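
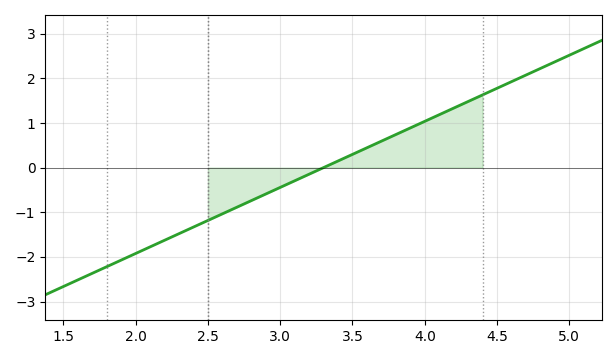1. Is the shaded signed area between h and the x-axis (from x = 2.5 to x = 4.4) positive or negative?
positive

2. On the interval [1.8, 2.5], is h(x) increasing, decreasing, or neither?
increasing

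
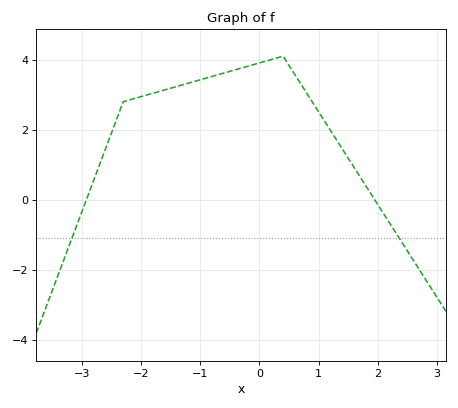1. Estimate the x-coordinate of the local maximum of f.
0.398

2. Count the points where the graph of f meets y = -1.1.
2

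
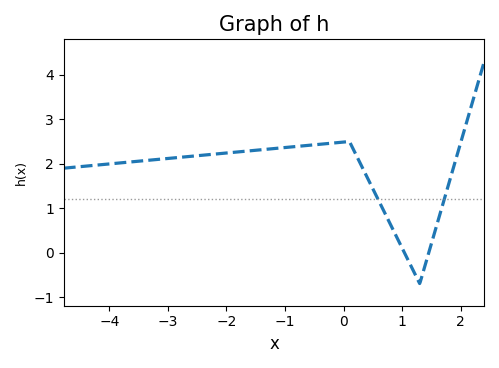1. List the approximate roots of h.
1.04, 1.45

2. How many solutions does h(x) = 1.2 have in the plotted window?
2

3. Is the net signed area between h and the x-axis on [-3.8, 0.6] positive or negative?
positive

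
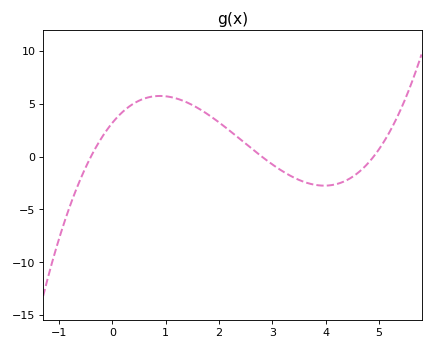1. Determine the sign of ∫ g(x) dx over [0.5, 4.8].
positive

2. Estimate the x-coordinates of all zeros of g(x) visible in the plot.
-0.4, 2.8, 4.9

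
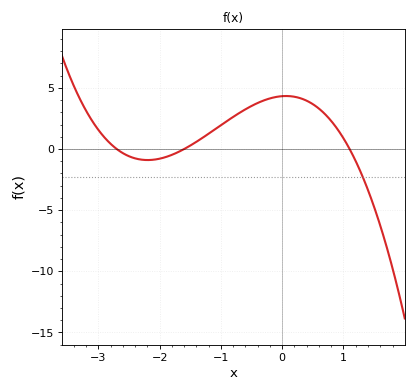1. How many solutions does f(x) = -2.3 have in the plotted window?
1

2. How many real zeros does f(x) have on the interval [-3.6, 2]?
3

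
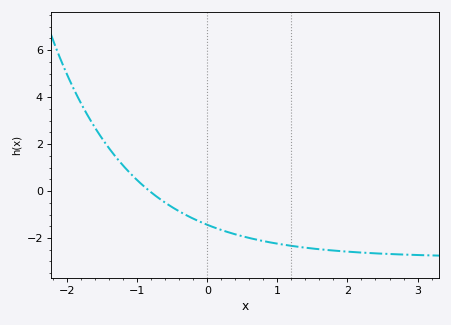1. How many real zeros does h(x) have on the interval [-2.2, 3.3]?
1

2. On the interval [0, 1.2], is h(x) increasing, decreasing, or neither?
decreasing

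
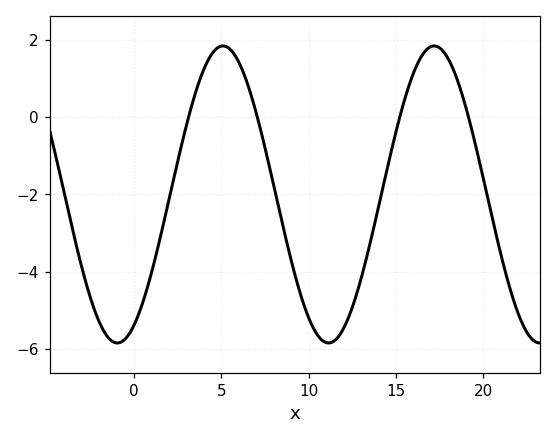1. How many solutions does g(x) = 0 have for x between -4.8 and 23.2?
4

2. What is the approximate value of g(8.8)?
-3.4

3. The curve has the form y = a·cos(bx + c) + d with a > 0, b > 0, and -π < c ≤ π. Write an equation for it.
y = 3.84cos(0.52x - 2.6) - 2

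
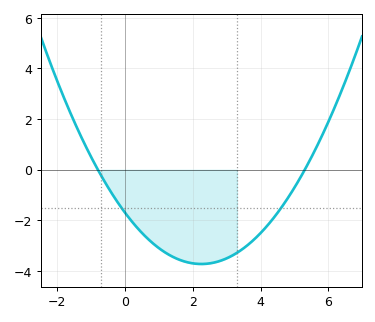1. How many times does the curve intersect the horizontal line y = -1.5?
2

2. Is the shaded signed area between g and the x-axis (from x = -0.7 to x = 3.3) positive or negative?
negative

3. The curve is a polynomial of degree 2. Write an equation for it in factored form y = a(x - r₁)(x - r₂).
y = 0.4(x + 0.8)(x - 5.3)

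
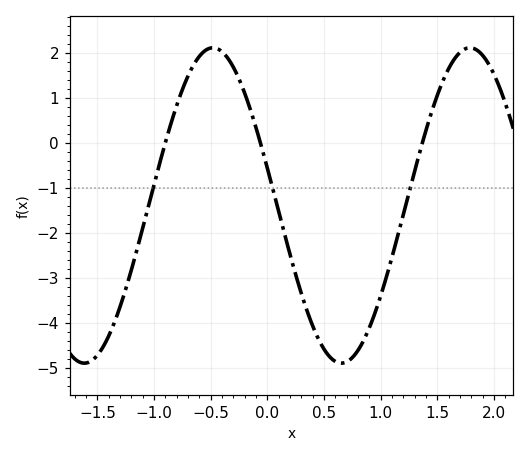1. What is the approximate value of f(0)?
-0.6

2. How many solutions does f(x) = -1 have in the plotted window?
3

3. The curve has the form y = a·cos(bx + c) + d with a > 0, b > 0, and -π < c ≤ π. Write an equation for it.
y = 3.5cos(2.8x + 1.3) - 1.39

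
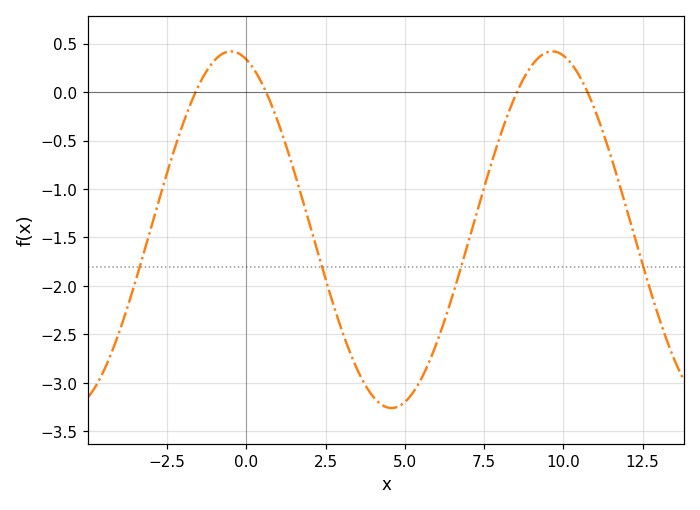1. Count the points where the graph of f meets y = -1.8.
4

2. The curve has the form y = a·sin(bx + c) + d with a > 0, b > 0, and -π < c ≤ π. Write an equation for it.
y = 1.84sin(0.62x + 1.87) - 1.42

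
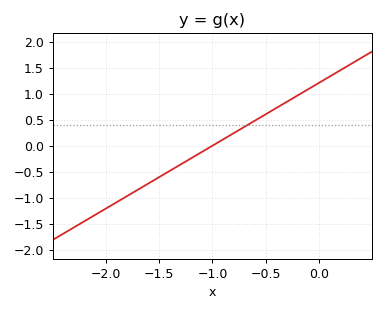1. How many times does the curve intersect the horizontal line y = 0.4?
1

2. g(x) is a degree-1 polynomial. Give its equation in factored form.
y = 1.21(x + 1)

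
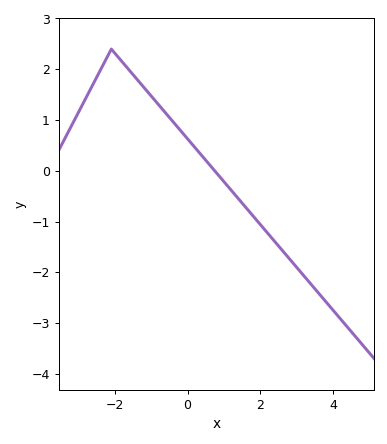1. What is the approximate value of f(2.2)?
-1.2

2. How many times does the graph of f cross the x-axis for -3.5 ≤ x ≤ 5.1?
1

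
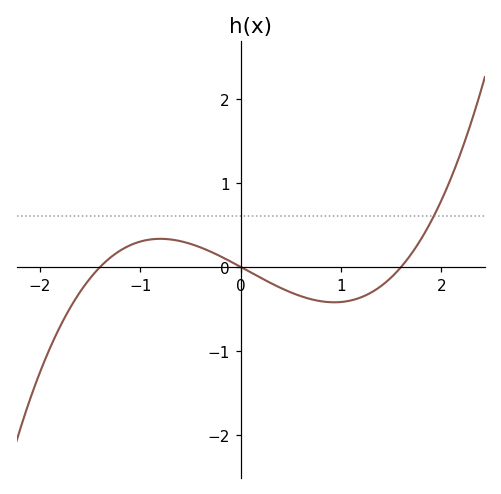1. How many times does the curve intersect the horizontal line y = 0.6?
1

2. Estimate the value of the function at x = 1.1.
-0.399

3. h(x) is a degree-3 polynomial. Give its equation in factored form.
y = 0.29(x + 1.4)(x - 0)(x - 1.6)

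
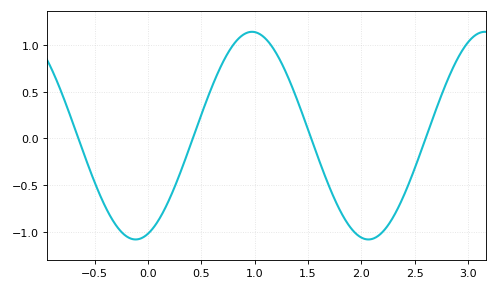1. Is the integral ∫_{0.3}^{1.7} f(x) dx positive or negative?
positive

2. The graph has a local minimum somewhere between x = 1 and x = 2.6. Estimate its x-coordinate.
2.1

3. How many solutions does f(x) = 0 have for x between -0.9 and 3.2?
4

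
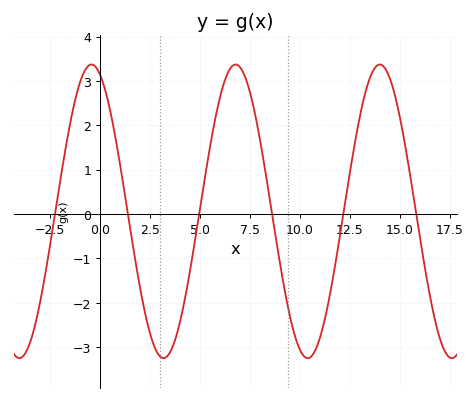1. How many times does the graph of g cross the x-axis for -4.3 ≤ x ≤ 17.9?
6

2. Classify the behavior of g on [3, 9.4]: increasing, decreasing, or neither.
neither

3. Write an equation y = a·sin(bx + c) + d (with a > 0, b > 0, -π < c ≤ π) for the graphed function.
y = 3.31sin(0.87x + 2) + 0.06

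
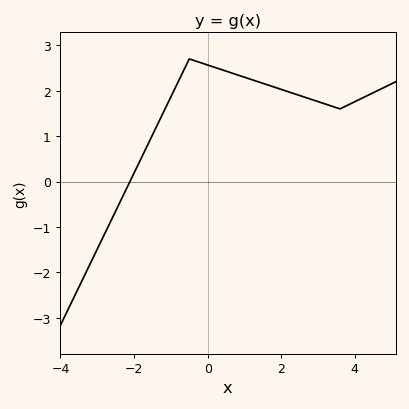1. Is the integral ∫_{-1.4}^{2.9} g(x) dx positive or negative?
positive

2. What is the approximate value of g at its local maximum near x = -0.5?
2.7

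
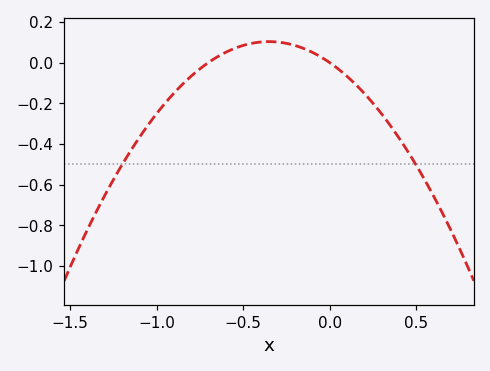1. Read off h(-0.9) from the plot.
-0.16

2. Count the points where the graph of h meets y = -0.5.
2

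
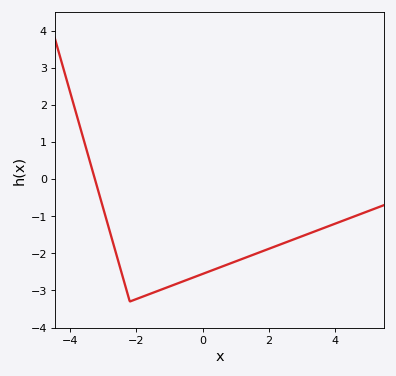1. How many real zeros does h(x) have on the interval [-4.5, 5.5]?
1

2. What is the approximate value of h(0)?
-2.6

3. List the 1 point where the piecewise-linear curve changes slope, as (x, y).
(-2.2, -3.3)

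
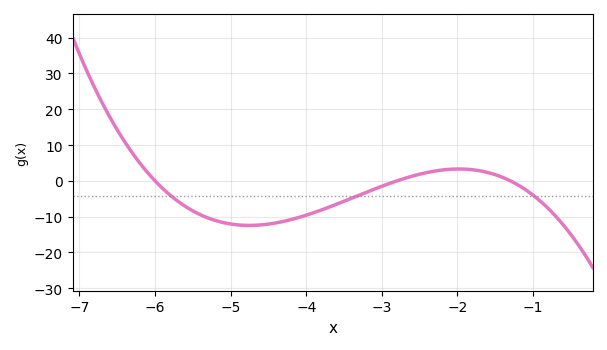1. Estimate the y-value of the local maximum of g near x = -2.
3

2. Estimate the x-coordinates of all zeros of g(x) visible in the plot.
-6, -2.8, -1.3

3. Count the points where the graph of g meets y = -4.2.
3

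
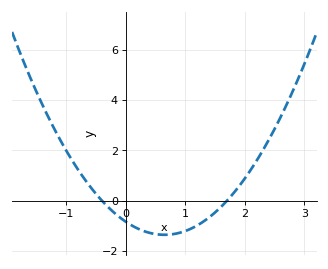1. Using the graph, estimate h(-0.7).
0.886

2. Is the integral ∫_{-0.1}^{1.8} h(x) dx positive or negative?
negative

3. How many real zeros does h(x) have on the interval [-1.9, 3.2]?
2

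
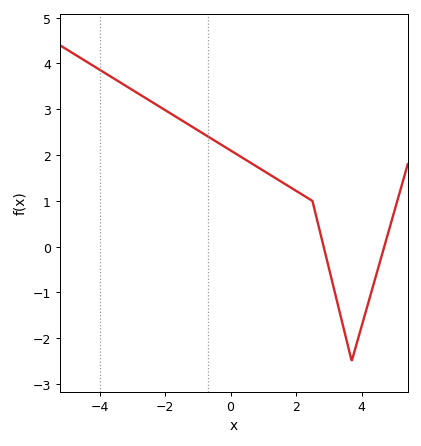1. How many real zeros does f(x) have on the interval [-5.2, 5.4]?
2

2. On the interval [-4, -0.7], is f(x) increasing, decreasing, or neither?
decreasing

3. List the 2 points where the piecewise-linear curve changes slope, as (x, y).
(2.5, 1); (3.7, -2.5)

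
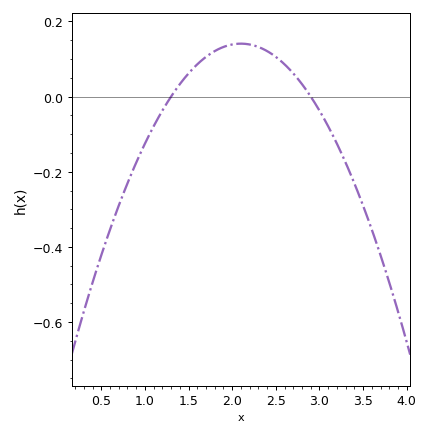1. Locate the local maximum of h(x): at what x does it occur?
2.1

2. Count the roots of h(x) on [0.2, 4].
2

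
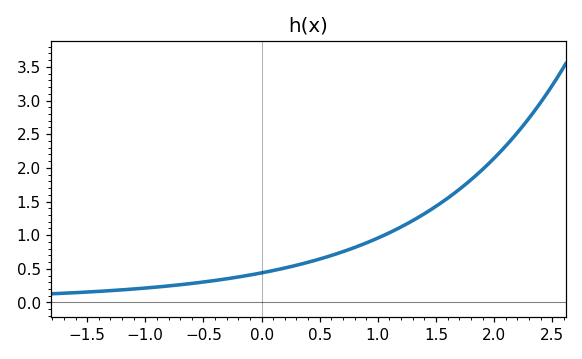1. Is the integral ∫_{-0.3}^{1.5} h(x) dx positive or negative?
positive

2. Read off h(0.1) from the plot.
0.45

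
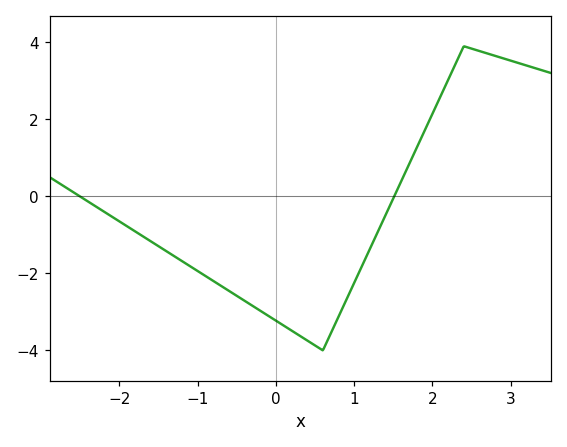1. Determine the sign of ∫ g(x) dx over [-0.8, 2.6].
negative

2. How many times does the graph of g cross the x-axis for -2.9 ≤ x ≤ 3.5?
2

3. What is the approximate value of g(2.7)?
3.71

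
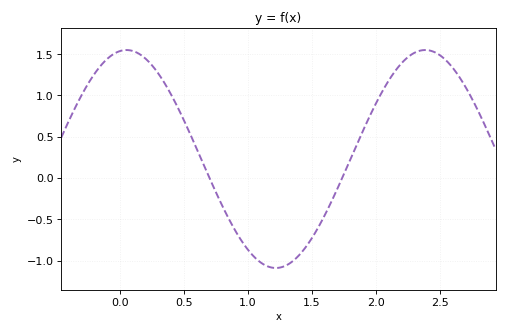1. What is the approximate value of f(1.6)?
-0.457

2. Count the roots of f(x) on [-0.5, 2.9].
2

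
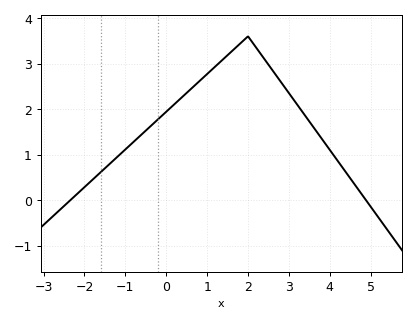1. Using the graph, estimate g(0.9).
2.69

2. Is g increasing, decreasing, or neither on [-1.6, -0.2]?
increasing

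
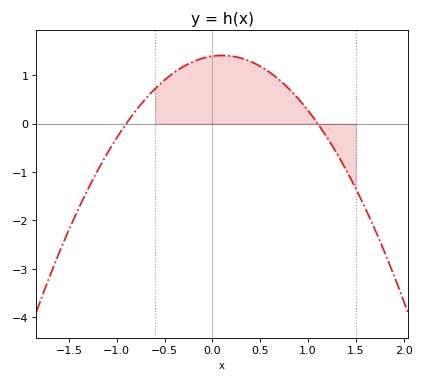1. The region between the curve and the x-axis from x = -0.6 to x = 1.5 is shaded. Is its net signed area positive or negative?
positive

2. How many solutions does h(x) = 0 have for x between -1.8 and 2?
2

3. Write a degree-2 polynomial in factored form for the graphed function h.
y = -1.41(x + 0.9)(x - 1.1)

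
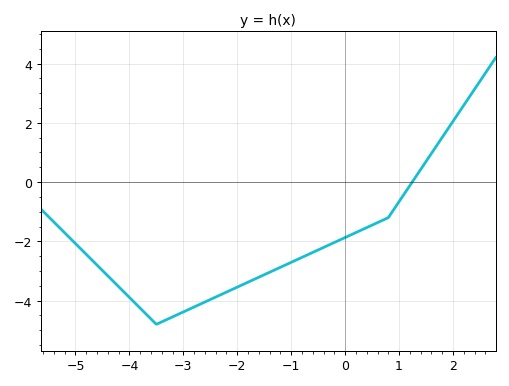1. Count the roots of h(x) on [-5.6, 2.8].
1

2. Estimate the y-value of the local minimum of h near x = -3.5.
-4.8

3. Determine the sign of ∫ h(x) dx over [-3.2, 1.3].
negative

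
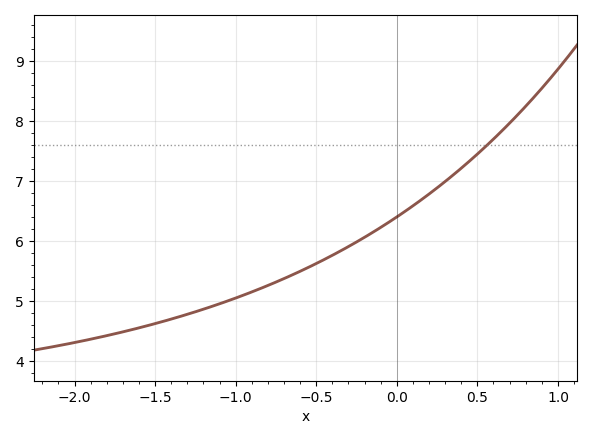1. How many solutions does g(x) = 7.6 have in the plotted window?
1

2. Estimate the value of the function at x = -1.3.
4.8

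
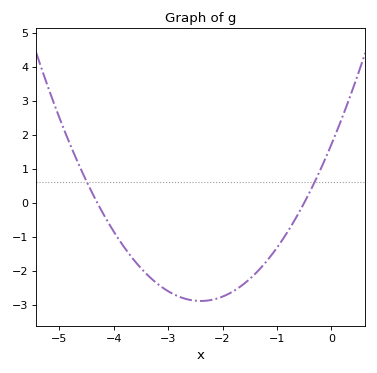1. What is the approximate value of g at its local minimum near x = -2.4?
-2.9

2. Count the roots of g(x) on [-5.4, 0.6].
2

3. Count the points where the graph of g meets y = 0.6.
2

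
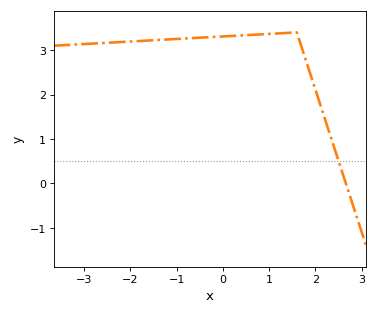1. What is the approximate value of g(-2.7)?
3.2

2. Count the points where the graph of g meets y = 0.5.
1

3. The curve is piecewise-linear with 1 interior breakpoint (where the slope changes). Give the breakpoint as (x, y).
(1.6, 3.4)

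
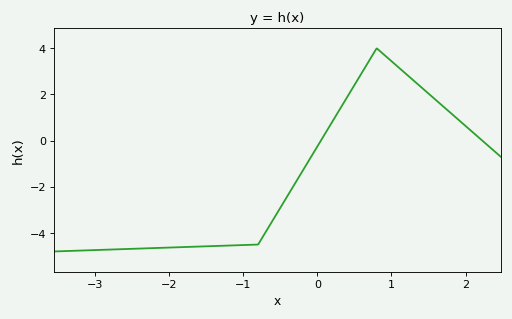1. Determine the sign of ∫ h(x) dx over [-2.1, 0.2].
negative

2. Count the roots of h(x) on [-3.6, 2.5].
2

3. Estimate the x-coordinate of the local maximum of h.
0.8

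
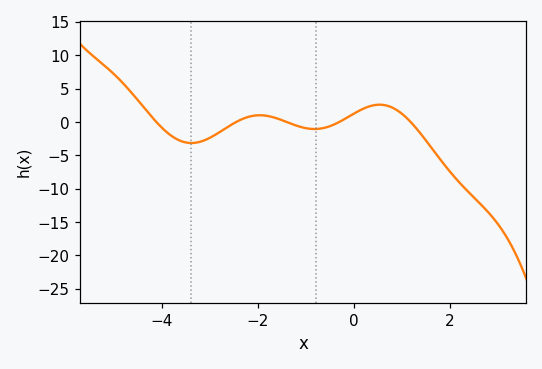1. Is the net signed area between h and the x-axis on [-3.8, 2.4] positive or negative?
negative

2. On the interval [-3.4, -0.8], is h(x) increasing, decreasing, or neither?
neither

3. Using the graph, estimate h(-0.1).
1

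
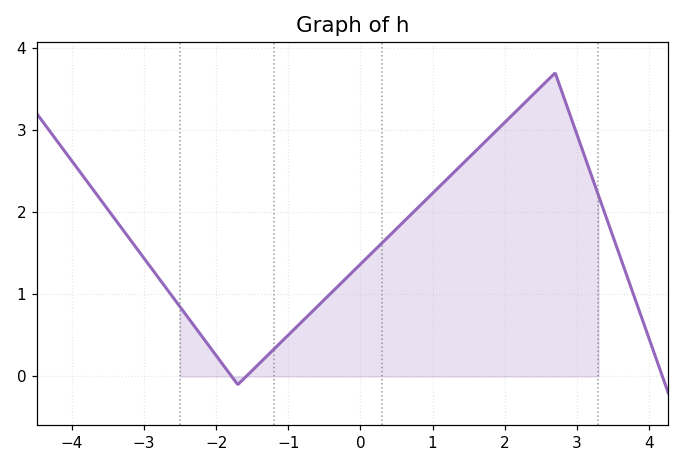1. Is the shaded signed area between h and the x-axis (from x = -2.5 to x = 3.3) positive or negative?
positive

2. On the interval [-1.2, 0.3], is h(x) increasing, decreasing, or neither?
increasing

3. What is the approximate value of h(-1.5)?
0.1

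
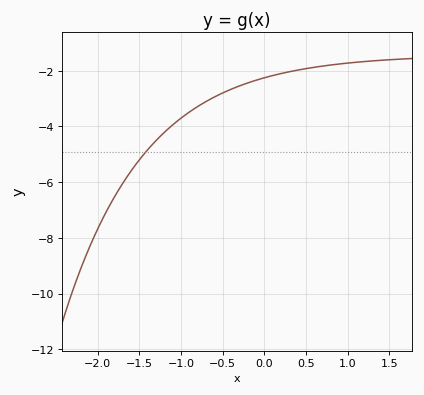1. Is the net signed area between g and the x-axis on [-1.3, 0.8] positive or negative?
negative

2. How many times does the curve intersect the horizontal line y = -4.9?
1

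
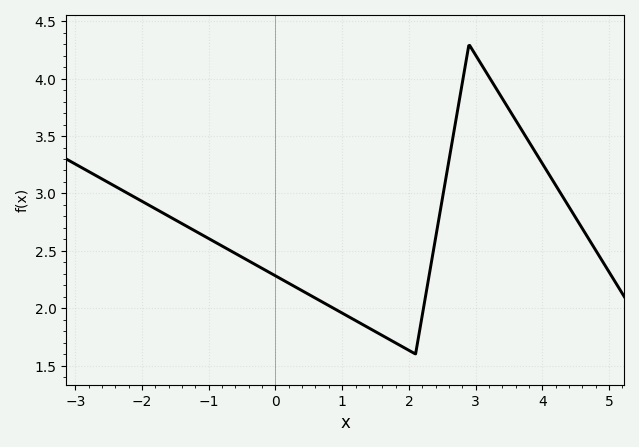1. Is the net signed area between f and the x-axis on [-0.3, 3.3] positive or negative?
positive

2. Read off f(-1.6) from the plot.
2.8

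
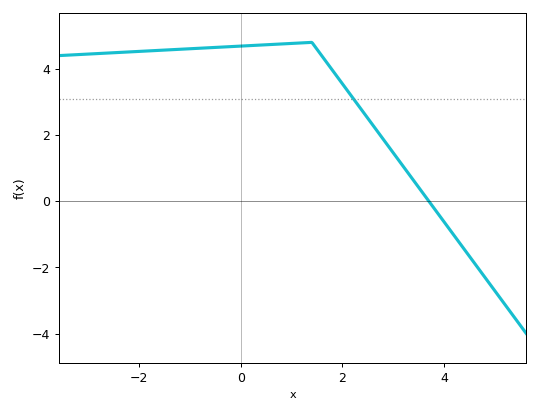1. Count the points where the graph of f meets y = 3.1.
1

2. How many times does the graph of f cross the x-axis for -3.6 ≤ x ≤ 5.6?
1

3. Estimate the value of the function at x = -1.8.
4.54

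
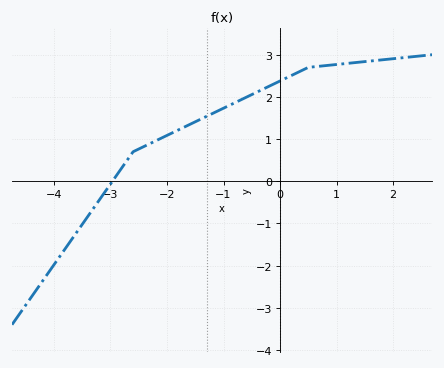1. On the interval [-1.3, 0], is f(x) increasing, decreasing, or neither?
increasing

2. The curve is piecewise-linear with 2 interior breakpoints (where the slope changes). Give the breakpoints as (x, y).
(-2.6, 0.7); (0.5, 2.7)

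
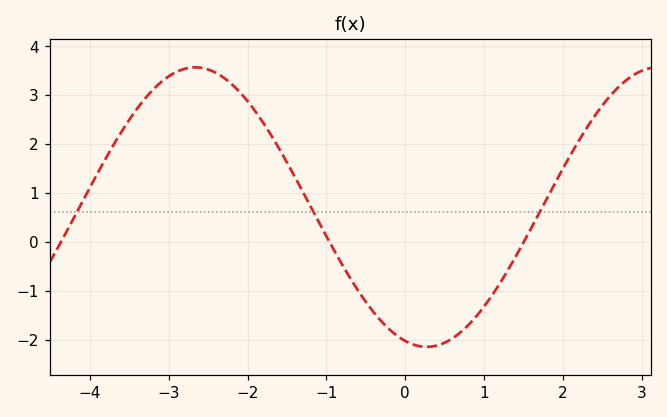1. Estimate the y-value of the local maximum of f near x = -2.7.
3.6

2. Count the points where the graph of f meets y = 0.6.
3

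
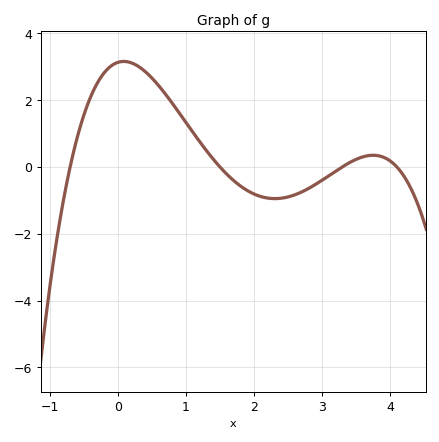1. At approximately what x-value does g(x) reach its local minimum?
2.3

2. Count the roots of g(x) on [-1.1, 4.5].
4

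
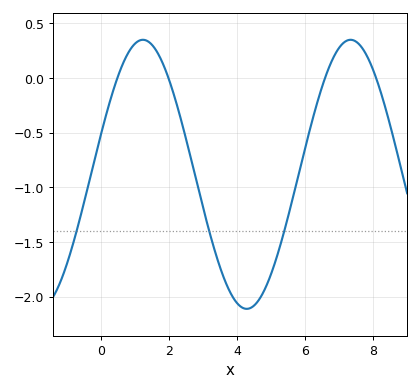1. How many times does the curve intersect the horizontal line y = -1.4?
3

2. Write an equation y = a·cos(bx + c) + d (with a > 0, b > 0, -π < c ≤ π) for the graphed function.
y = 1.23cos(1x - 1.3) - 0.88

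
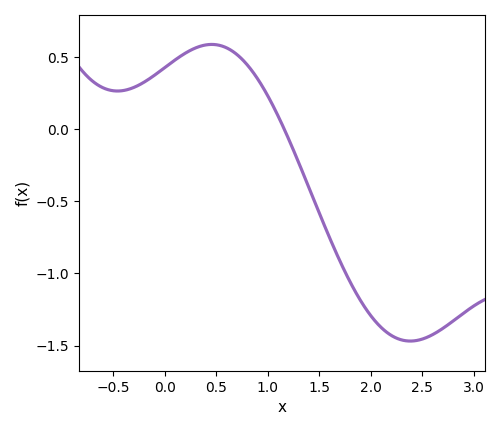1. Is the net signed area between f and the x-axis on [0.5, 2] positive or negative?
negative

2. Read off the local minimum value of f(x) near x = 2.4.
-1.47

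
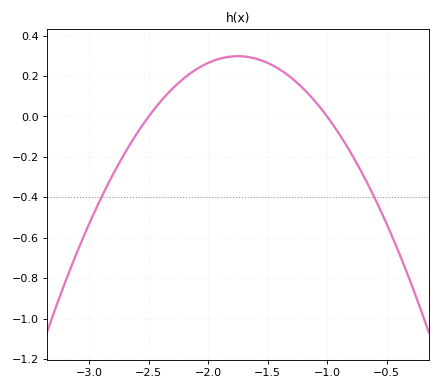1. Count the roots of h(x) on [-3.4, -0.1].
2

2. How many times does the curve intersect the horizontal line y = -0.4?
2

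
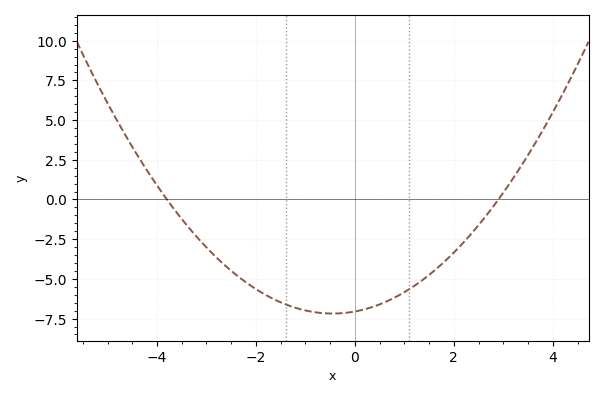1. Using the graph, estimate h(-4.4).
2.8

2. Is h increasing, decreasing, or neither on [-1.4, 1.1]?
neither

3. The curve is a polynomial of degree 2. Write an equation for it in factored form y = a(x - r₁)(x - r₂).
y = 0.64(x + 3.8)(x - 2.9)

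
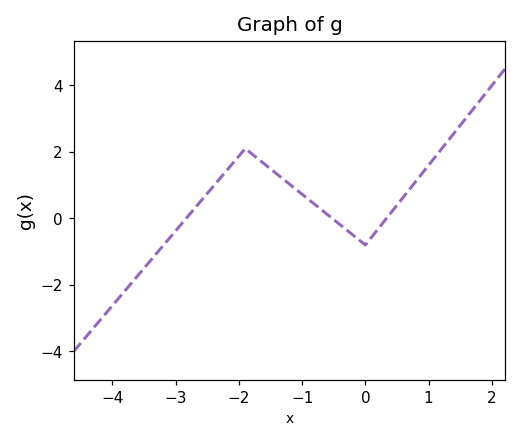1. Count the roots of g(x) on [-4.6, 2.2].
3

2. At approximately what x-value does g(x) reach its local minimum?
-0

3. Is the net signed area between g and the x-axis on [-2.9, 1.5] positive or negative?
positive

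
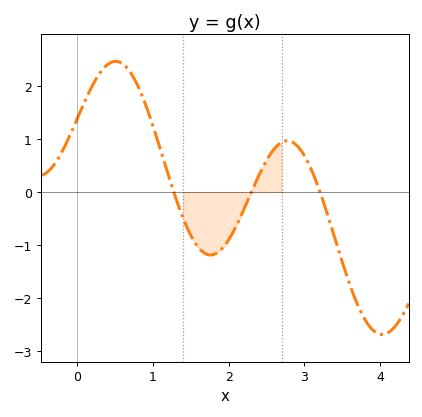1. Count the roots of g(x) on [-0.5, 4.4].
3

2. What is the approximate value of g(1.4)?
-0.498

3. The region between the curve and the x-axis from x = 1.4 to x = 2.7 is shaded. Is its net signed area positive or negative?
negative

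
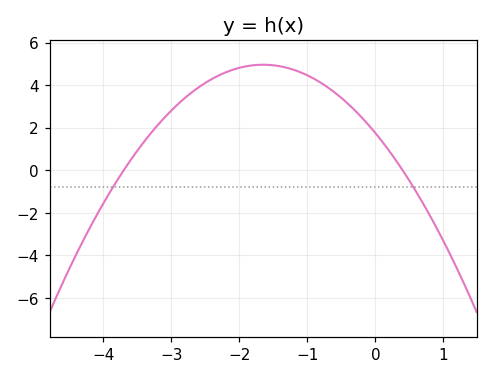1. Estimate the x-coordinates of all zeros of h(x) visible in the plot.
-3.7, 0.4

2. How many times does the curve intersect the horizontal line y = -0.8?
2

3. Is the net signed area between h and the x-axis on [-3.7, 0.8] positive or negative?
positive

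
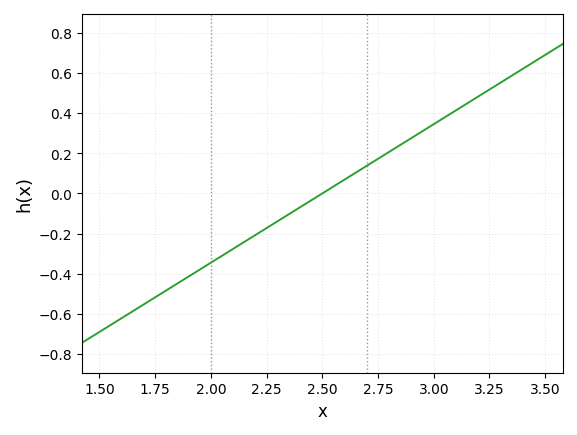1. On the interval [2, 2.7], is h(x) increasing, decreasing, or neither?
increasing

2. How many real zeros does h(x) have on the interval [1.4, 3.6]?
1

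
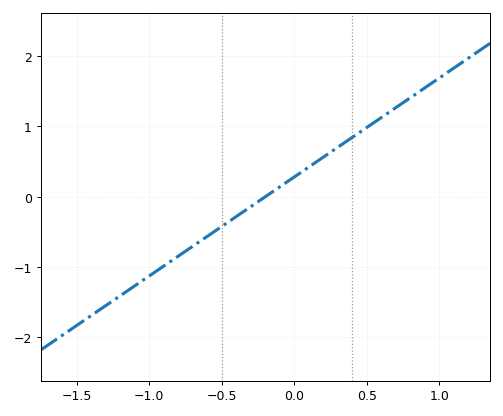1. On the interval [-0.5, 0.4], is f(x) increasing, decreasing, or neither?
increasing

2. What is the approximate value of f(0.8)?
1.41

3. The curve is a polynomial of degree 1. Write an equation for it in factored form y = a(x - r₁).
y = 1.41(x + 0.2)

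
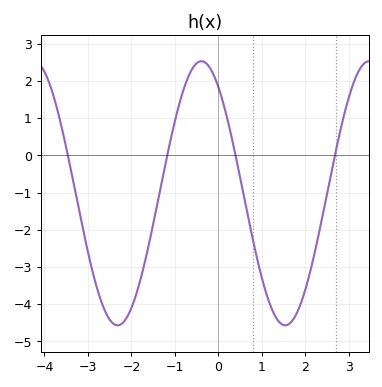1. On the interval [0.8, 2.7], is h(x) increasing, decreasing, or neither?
neither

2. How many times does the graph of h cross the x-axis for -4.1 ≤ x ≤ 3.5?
4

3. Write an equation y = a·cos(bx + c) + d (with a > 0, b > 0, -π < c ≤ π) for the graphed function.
y = 3.55cos(1.6x + 0.64) - 1.02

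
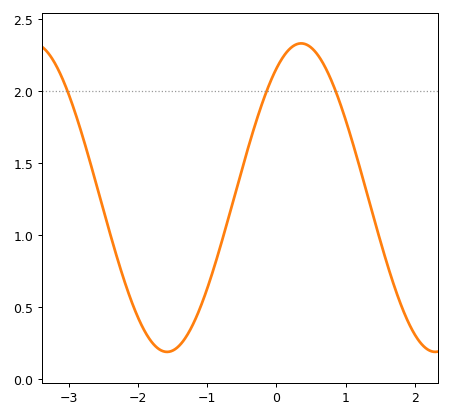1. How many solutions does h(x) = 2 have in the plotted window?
3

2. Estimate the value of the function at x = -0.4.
1.6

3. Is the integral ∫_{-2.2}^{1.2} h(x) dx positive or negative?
positive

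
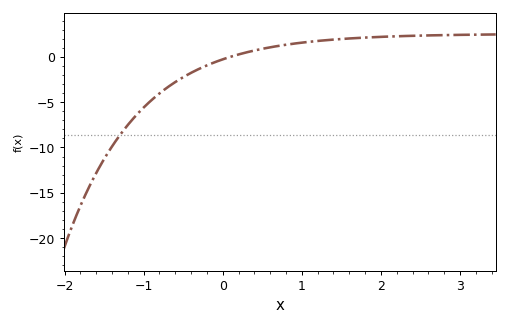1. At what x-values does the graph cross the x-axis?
0.1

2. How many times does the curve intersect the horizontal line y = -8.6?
1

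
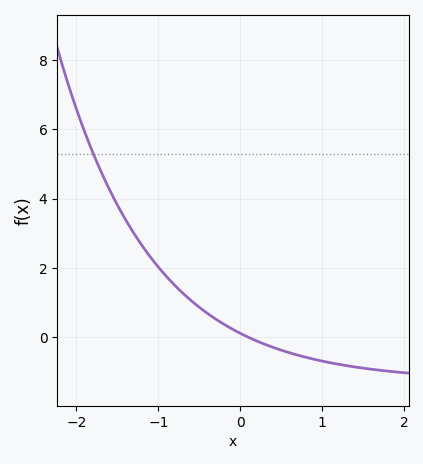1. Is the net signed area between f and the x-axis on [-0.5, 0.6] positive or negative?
positive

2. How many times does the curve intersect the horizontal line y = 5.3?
1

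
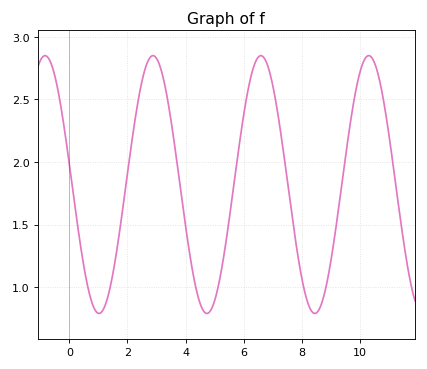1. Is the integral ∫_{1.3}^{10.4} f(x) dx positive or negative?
positive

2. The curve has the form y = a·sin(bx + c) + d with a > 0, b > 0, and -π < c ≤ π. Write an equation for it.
y = 1.03sin(1.7x + 3) + 1.82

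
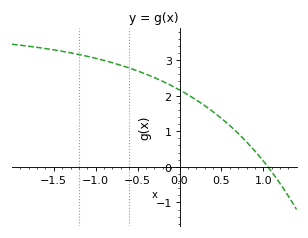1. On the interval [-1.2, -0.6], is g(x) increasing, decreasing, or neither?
decreasing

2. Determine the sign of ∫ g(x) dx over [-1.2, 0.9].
positive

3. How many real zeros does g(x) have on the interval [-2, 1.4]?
1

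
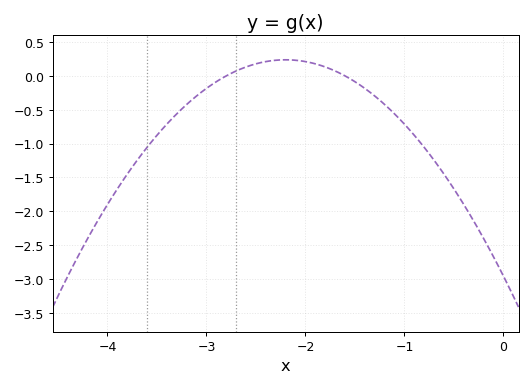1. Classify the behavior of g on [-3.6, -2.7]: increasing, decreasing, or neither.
increasing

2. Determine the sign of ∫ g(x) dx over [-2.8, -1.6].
positive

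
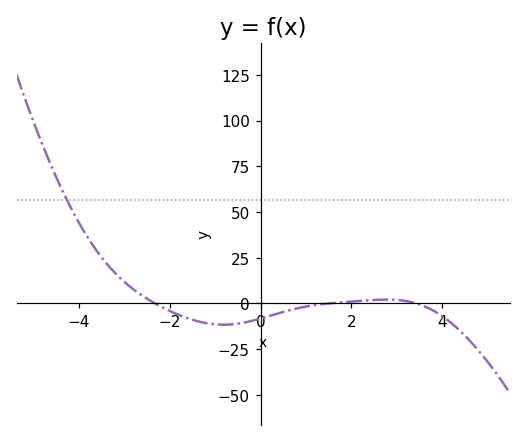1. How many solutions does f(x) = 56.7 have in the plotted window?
1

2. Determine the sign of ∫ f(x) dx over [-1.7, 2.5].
negative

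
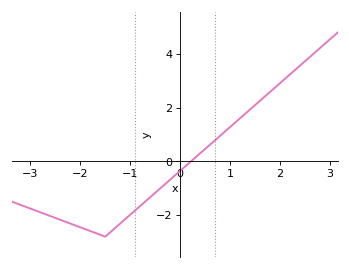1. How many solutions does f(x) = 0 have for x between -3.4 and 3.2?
1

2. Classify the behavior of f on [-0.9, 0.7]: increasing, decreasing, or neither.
increasing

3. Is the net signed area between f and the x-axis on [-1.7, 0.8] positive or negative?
negative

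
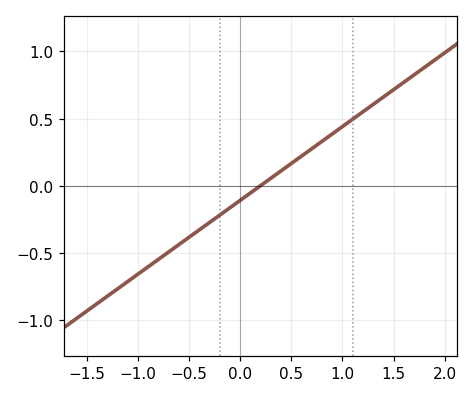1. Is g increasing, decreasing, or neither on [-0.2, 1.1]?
increasing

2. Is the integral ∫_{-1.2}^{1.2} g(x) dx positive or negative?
negative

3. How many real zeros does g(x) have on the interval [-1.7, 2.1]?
1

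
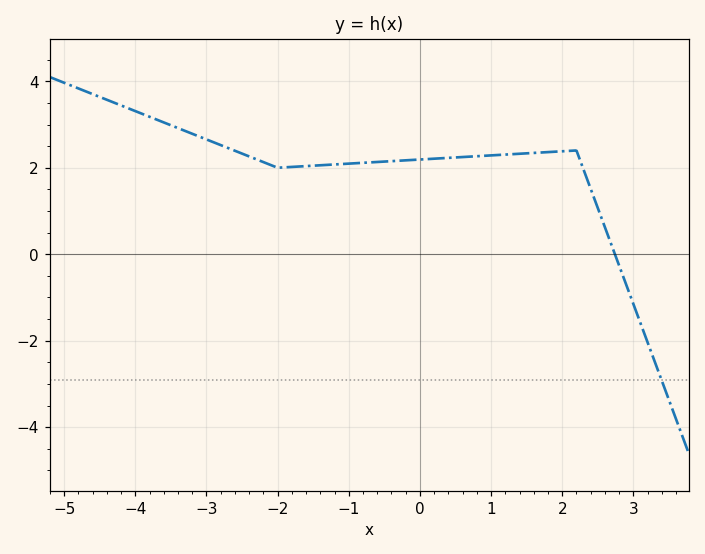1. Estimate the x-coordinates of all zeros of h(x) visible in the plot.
2.8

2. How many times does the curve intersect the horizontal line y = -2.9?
1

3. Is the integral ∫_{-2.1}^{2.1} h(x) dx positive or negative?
positive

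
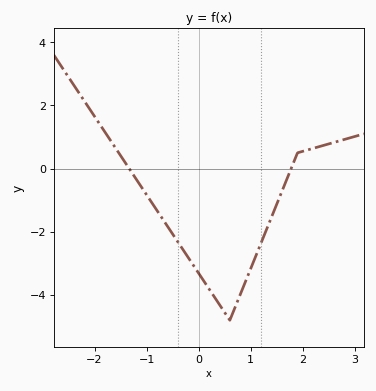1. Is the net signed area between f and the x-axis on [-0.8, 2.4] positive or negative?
negative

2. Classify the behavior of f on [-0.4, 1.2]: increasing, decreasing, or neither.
neither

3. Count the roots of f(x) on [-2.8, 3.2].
2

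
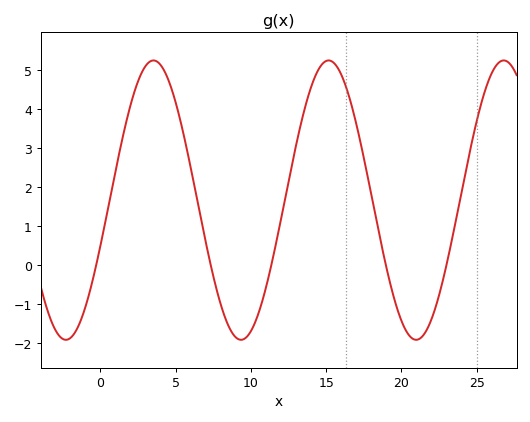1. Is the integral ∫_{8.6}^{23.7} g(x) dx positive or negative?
positive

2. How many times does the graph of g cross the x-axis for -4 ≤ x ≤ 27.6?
5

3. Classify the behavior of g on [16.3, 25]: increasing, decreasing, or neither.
neither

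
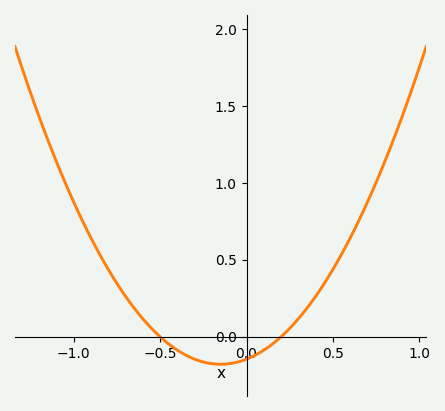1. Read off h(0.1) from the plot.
-0.1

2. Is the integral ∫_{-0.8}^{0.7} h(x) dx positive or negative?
positive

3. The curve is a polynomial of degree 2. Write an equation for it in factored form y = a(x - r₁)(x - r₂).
y = 1.46(x + 0.5)(x - 0.2)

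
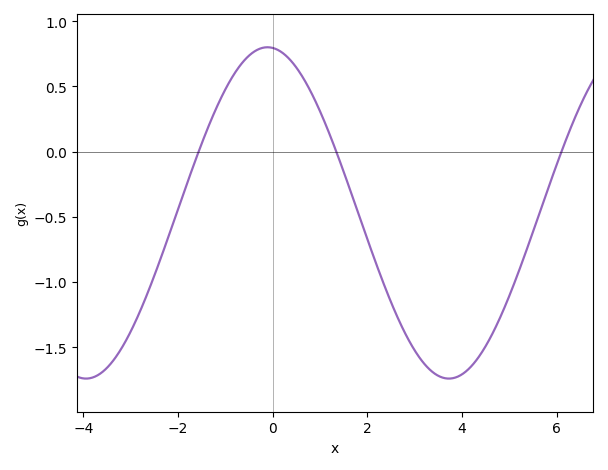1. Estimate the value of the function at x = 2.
-0.65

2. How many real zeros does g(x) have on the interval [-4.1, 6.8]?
3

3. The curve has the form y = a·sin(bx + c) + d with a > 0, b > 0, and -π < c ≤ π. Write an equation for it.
y = 1.27sin(0.82x + 1.7) - 0.47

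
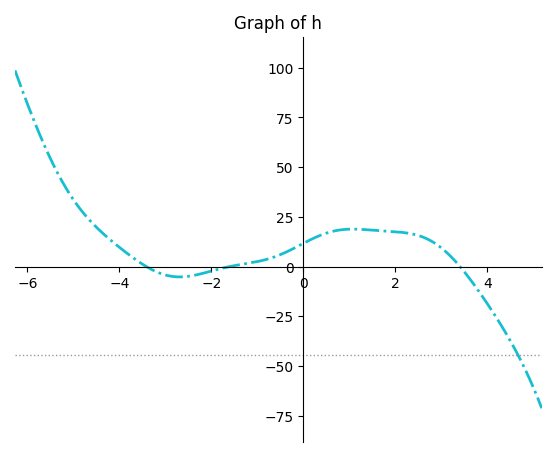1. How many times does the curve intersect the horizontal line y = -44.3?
1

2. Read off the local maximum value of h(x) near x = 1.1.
18.8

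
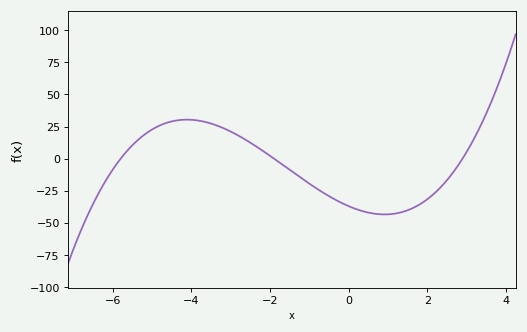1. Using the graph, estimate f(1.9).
-35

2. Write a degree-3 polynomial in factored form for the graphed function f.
y = 1.16(x + 5.8)(x + 1.9)(x - 2.9)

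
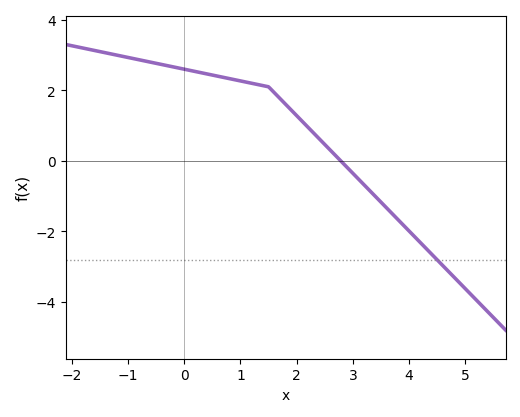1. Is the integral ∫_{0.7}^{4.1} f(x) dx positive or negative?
positive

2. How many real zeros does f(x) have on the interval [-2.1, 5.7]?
1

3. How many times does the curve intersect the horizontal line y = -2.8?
1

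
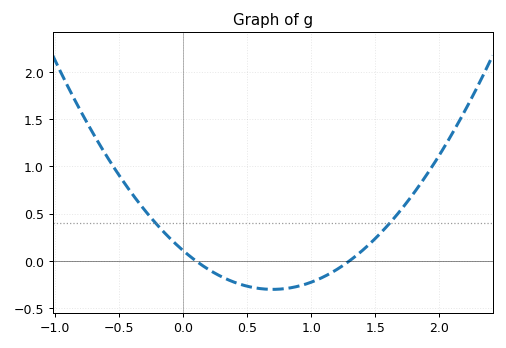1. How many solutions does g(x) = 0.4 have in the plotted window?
2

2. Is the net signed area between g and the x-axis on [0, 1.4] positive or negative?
negative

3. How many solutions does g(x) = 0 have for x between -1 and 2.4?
2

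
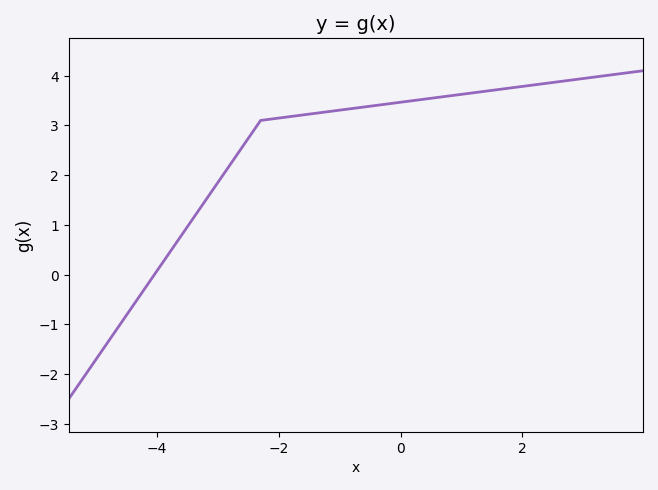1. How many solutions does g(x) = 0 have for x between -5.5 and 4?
1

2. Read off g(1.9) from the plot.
3.77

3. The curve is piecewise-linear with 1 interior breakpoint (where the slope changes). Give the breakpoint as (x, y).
(-2.3, 3.1)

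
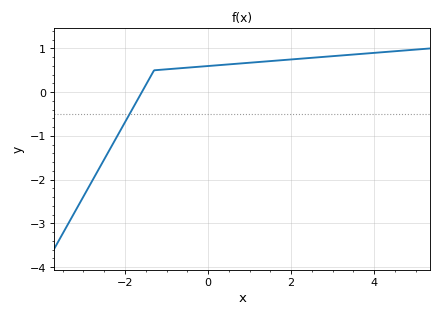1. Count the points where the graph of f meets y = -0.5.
1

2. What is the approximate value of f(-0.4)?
0.568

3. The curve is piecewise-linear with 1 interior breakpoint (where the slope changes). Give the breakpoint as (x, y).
(-1.3, 0.5)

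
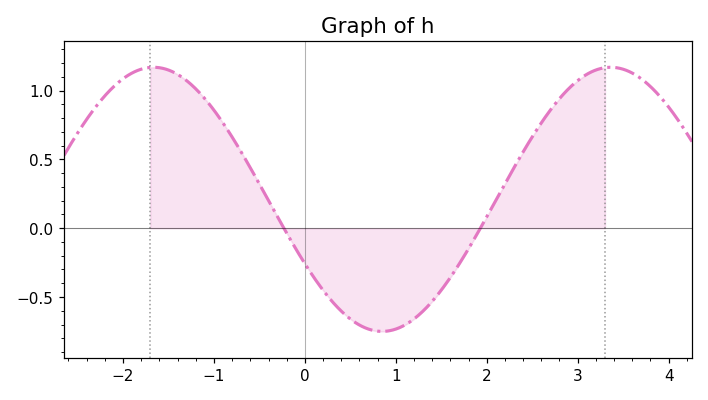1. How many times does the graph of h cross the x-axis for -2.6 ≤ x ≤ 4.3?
2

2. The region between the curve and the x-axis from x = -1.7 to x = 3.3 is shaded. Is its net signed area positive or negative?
positive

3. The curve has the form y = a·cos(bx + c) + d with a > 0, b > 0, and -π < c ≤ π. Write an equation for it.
y = 0.96cos(1.2x + 2.1) + 0.21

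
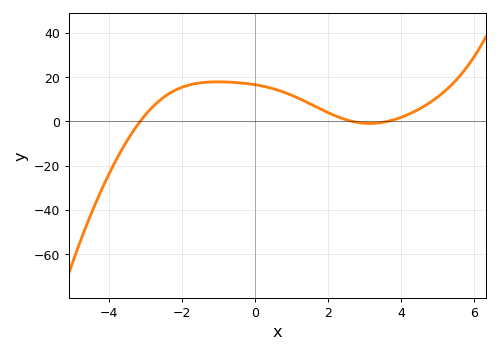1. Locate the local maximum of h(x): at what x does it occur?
-1.01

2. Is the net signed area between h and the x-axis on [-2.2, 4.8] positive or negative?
positive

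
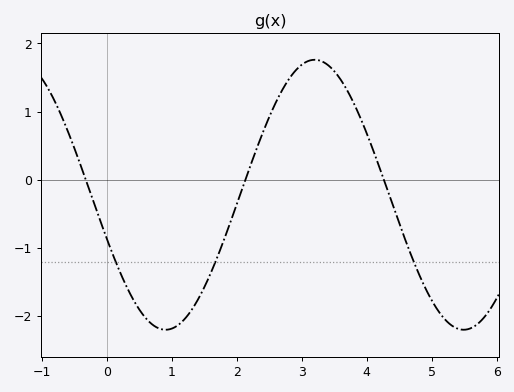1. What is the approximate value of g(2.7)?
1.31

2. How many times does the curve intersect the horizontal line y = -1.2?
3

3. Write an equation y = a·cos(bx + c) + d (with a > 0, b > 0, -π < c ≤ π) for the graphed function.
y = 1.98cos(1.37x + 1.9) - 0.22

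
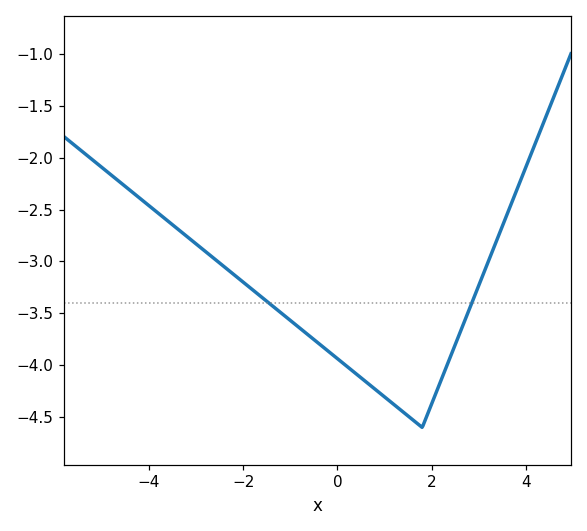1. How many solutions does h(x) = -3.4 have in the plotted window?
2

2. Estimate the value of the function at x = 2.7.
-3.55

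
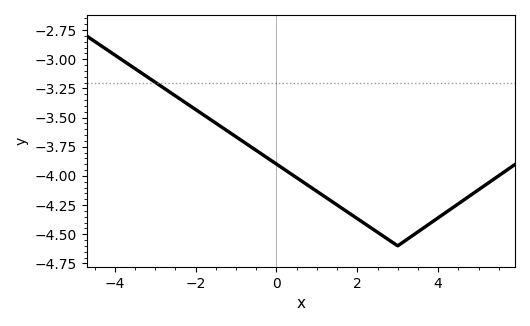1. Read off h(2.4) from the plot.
-4.46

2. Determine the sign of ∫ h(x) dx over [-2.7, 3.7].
negative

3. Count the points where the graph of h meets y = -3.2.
1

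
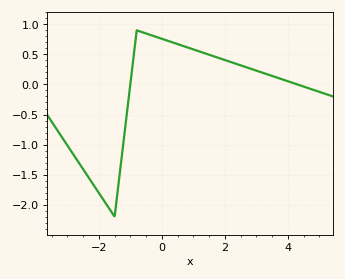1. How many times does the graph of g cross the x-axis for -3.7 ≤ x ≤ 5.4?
2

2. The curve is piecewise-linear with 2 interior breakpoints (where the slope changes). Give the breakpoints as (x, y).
(-1.5, -2.2); (-0.8, 0.9)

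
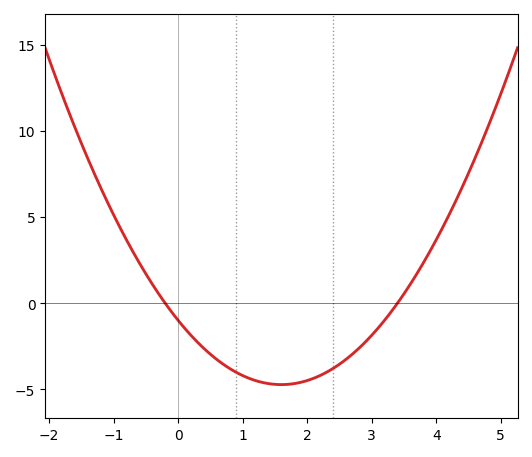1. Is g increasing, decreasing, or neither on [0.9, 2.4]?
neither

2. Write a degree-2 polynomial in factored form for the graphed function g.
y = 1.46(x + 0.2)(x - 3.4)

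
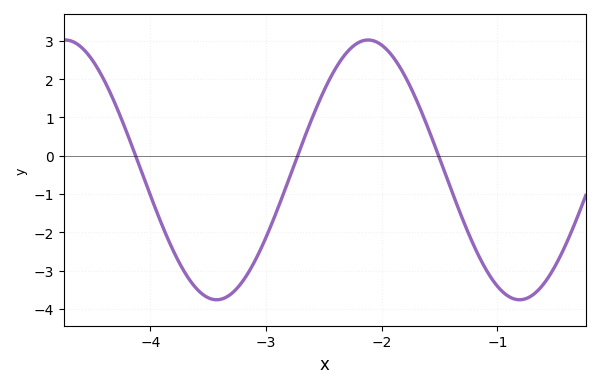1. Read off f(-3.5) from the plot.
-3.7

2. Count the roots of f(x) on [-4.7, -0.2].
3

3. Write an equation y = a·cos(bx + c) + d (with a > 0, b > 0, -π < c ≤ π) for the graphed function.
y = 3.39cos(2.4x - 1.2) - 0.37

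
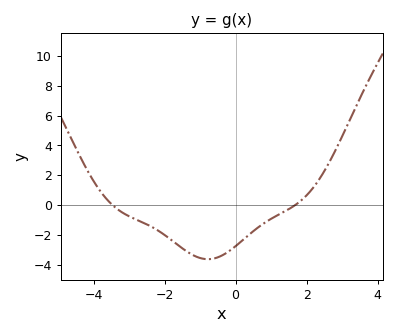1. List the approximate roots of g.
-3.4, 1.6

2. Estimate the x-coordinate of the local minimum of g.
-0.8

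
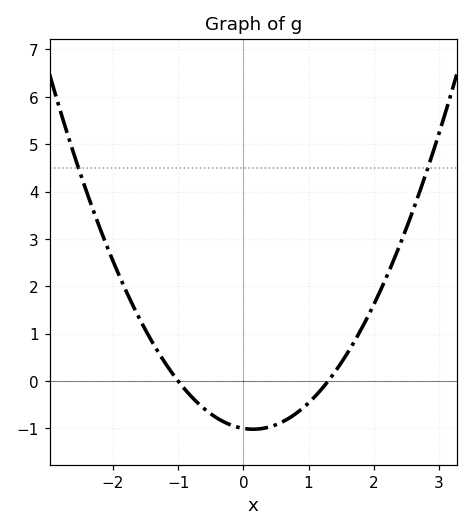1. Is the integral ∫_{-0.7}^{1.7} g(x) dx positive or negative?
negative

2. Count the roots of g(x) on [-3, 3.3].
2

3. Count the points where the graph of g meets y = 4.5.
2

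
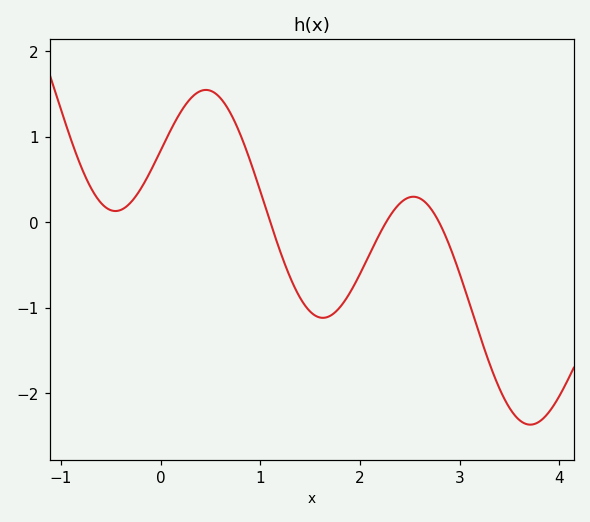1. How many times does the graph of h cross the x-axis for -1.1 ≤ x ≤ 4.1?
3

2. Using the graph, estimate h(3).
-0.6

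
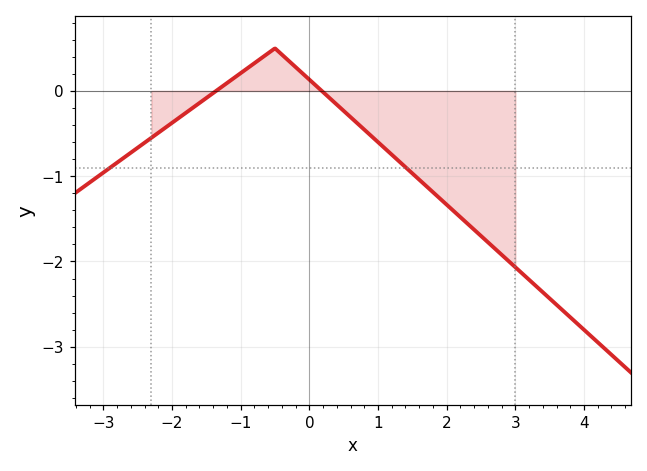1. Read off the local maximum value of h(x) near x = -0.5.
0.5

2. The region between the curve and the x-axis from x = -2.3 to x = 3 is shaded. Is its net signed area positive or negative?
negative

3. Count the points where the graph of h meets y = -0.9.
2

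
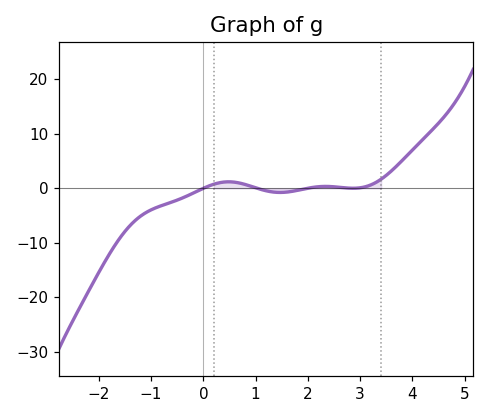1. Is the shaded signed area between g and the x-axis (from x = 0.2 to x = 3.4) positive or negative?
positive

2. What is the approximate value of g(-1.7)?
-11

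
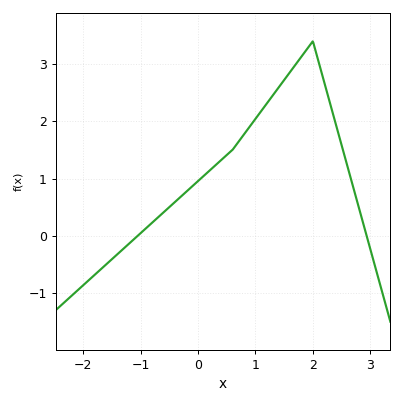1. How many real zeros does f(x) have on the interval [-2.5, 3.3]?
2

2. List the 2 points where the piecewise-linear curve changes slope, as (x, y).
(0.6, 1.5); (2, 3.4)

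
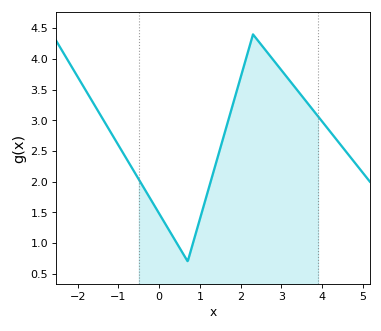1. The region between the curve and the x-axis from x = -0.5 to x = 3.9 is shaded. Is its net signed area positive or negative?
positive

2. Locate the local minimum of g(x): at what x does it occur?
0.6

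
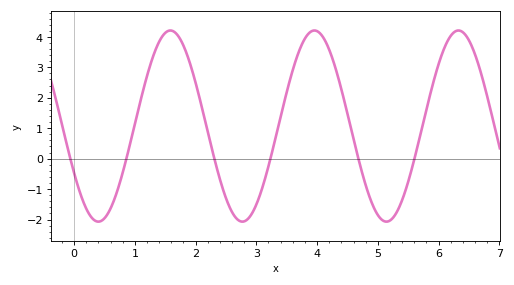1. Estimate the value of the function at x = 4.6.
0.6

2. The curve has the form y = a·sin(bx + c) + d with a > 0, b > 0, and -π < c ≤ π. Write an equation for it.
y = 3.14sin(2.6x - 2.6) + 1.07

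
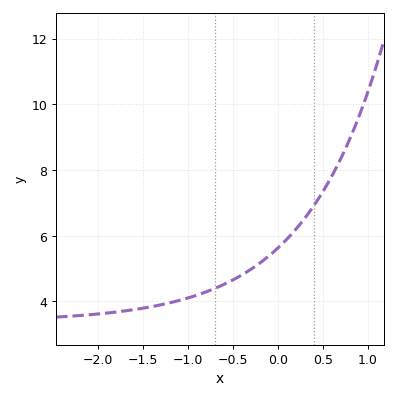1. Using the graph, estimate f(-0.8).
4.2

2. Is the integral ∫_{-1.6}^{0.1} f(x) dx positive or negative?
positive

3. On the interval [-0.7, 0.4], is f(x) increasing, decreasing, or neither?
increasing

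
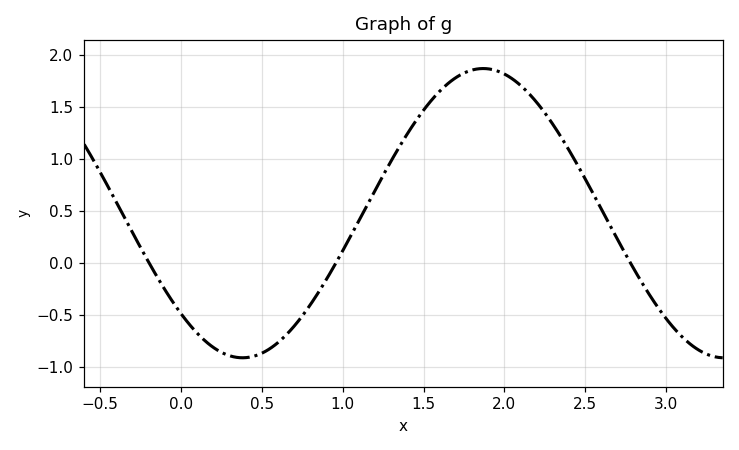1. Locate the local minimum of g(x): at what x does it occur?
0.4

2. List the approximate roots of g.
-0.2, 1, 2.8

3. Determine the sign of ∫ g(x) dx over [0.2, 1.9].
positive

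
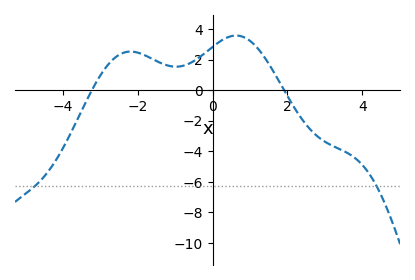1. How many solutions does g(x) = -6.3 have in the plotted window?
2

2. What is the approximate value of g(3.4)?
-3.8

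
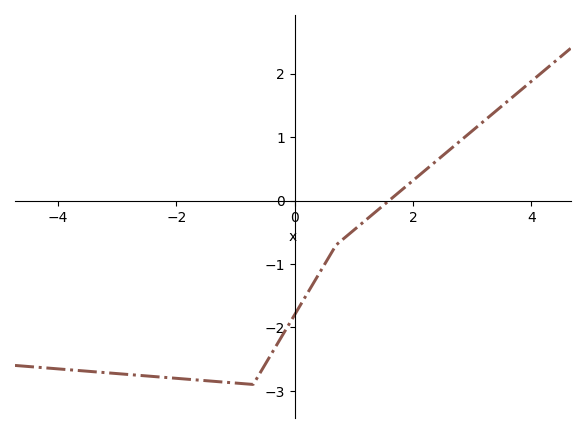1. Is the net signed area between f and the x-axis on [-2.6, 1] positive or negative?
negative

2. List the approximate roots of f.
1.6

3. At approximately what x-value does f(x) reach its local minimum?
-0.8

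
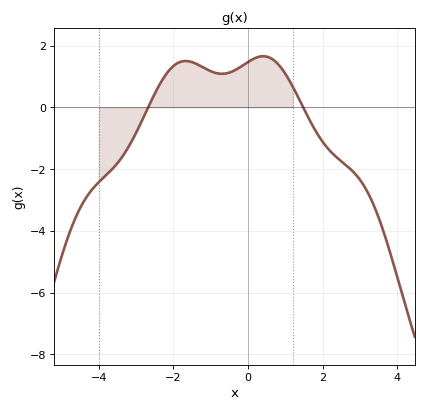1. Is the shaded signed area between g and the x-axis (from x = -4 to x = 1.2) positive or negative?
positive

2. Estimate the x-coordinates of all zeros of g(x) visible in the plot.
-2.67, 1.48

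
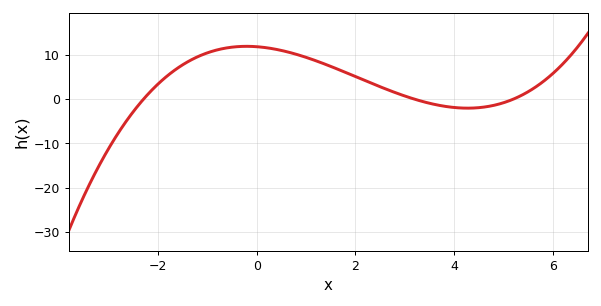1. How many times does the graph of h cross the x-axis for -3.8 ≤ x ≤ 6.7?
3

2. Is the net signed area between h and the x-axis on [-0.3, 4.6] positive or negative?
positive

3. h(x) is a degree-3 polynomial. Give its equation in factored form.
y = 0.31(x + 2.3)(x - 3.2)(x - 5.2)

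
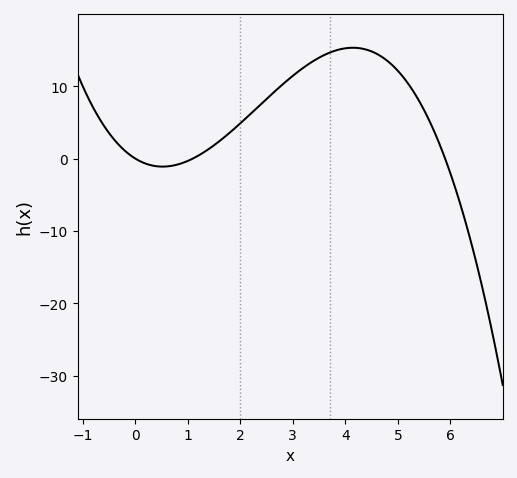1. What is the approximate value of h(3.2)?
13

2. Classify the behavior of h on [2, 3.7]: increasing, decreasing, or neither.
increasing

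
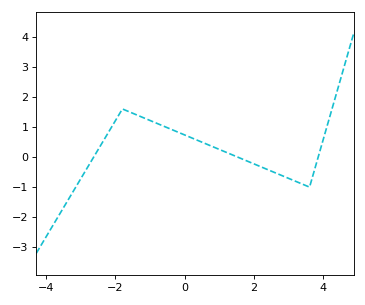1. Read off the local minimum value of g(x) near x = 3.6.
-0.999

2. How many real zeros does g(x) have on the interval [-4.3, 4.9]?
3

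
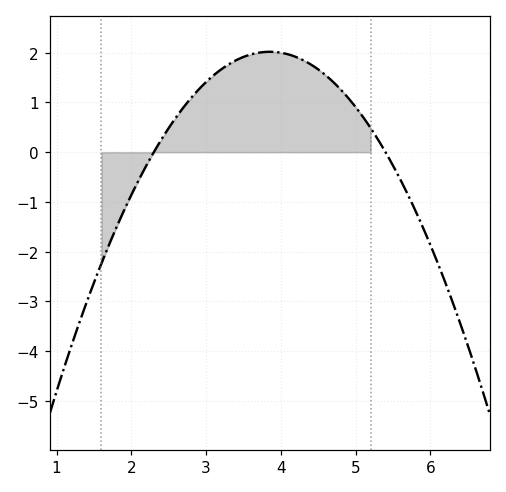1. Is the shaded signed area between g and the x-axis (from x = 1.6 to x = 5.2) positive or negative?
positive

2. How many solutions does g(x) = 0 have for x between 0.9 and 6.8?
2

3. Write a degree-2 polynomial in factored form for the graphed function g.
y = -0.84(x - 2.3)(x - 5.4)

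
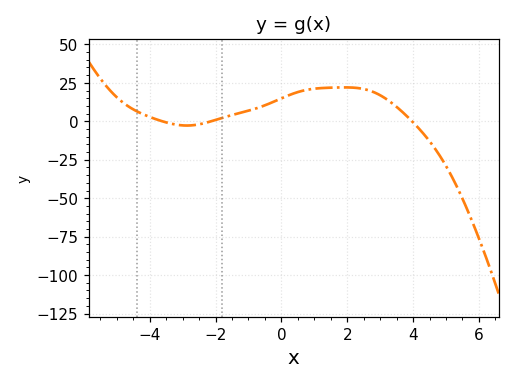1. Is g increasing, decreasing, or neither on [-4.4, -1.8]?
neither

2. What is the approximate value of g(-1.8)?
2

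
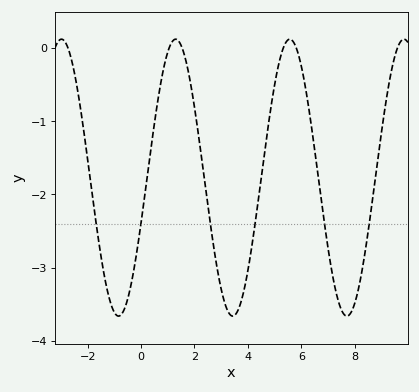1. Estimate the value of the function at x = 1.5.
0.034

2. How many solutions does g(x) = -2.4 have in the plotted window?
6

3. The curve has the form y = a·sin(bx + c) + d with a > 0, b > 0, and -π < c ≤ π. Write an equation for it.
y = 1.89sin(1.47x - 0.332) - 1.77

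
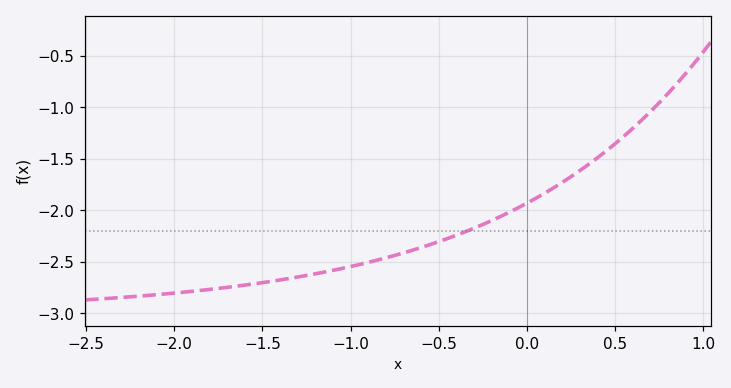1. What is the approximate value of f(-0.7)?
-2.4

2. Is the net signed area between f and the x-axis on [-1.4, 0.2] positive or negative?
negative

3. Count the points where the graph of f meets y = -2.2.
1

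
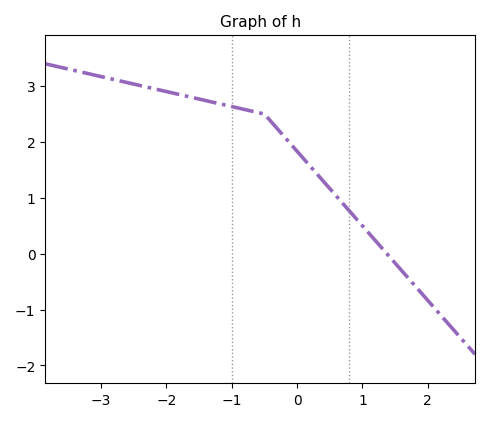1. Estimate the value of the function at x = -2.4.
3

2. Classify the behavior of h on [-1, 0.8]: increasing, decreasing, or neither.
decreasing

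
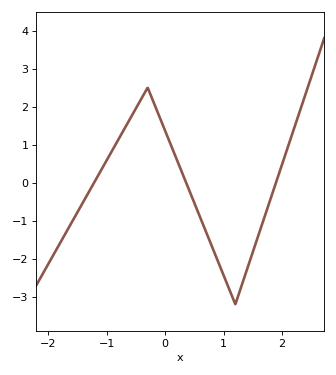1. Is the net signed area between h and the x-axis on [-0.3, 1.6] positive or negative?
negative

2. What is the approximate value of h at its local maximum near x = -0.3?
2.5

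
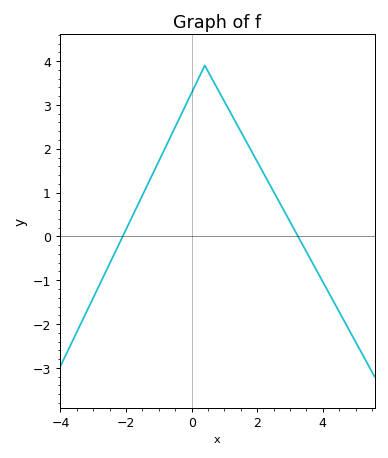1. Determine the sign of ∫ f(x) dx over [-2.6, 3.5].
positive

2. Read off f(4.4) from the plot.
-1.58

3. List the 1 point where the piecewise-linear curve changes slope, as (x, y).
(0.4, 3.9)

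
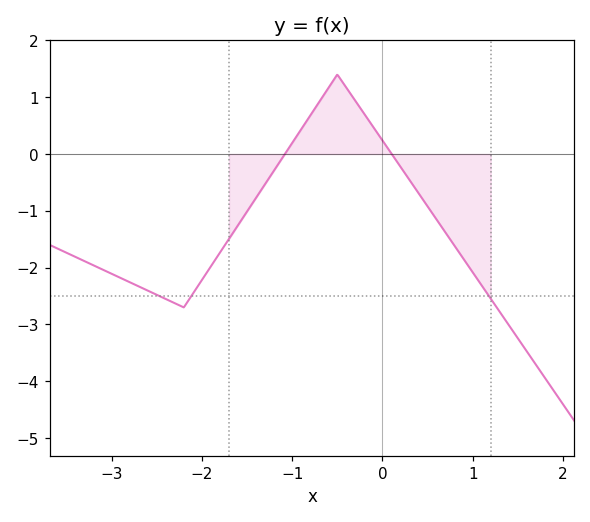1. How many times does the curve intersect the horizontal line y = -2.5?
3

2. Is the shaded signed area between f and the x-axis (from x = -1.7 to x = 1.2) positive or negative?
negative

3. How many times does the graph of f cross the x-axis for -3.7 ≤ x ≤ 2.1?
2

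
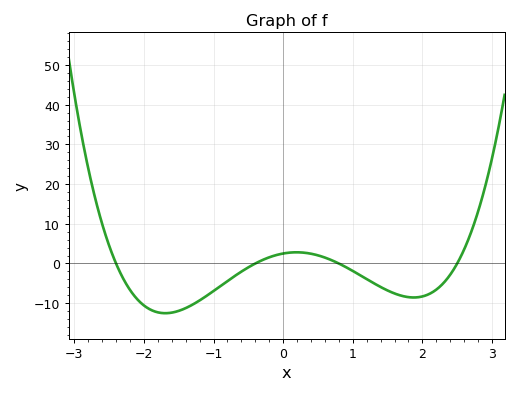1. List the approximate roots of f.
-2.4, -0.4, 0.8, 2.5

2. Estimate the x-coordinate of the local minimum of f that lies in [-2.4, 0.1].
-1.69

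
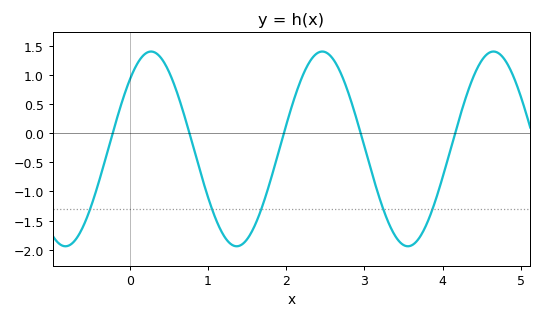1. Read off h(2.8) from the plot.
0.65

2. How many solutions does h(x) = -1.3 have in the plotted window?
5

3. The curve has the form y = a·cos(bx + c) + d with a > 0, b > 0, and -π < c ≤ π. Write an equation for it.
y = 1.67cos(2.9x - 0.78) - 0.27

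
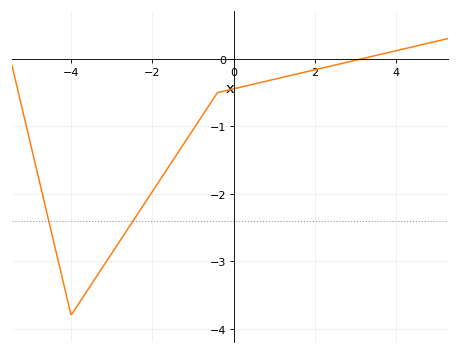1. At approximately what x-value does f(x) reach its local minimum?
-4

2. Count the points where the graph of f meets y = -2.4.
2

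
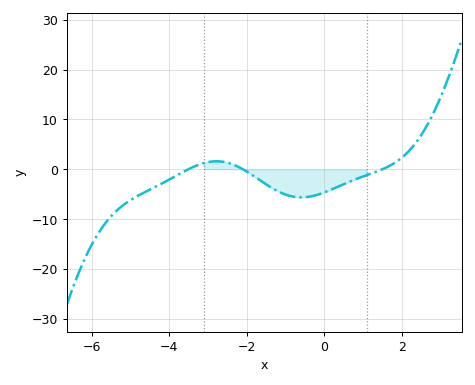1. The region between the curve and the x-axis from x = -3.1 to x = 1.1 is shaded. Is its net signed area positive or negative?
negative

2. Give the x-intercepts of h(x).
-3.6, -2, 1.4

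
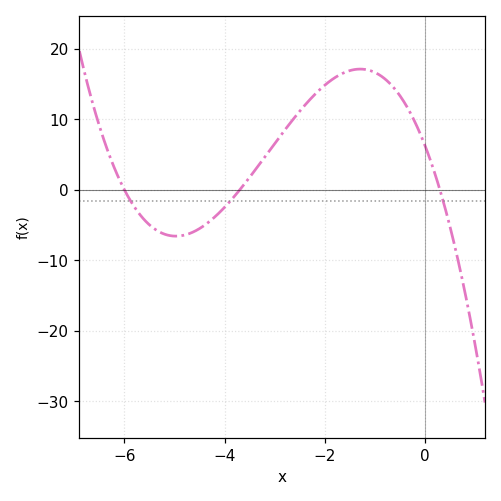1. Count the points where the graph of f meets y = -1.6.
3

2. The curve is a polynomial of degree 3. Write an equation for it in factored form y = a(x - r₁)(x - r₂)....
y = -0.95(x + 6)(x + 3.7)(x - 0.3)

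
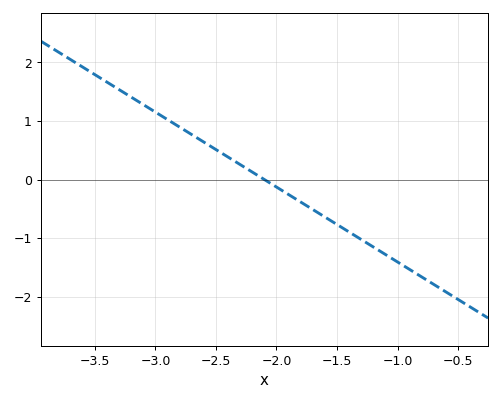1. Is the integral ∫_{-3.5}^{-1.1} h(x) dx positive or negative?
positive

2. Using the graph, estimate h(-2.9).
1.02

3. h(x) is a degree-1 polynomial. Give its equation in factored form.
y = -1.28(x + 2.1)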